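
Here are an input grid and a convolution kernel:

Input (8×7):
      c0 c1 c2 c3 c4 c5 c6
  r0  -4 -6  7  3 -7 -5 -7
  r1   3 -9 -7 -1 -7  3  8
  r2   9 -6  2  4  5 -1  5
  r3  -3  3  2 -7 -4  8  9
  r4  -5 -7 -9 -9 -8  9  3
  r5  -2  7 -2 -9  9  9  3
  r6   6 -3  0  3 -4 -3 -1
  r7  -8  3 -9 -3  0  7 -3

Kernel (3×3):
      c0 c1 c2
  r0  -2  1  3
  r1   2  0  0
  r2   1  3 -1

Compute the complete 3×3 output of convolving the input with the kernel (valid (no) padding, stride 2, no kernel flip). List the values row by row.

18 -37 -29
-41 -9 12
-31 -6 40

Output[0,0]: The receptive field on the input at this output position is [-4 -6 7 / 3 -9 -7 / 9 -6 2]. Elementwise product with the kernel and sum: -4·-2 + -6·1 + 7·3 + 3·2 + 9·1 + -6·3 + 2·-1.
Output[0,1]: The receptive field on the input at this output position is [7 3 -7 / -7 -1 -7 / 2 4 5]. Elementwise product with the kernel and sum: 7·-2 + 3·1 + -7·3 + -7·2 + 2·1 + 4·3 + 5·-1.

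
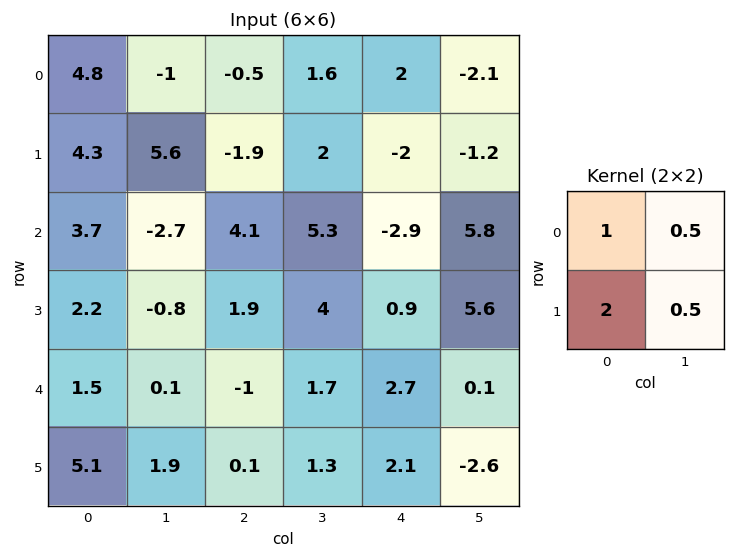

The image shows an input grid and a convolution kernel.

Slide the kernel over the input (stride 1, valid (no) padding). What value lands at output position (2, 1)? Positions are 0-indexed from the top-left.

-1.3

The receptive field on the input at this output position is [-2.7 4.1 / -0.8 1.9]. Elementwise product with the kernel and sum: -2.7·1 + 4.1·0.5 + -0.8·2 + 1.9·0.5.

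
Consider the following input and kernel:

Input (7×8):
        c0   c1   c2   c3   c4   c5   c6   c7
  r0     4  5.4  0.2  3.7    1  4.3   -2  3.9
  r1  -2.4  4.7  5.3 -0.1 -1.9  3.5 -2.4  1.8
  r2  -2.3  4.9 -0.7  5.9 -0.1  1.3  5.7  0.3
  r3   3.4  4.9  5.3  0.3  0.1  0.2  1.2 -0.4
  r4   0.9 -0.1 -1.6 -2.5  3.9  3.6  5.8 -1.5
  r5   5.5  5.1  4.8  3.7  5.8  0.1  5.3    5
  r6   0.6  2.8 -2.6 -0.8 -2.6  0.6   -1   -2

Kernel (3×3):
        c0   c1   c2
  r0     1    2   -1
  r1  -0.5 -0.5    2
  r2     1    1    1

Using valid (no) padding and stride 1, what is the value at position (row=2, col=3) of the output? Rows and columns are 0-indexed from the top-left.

The receptive field on the input at this output position is [5.9 -0.1 1.3 / 0.3 0.1 0.2 / -2.5 3.9 3.6]. Elementwise product with the kernel and sum: 5.9·1 + -0.1·2 + 1.3·-1 + 0.3·-0.5 + 0.1·-0.5 + 0.2·2 + -2.5·1 + 3.9·1 + 3.6·1.

9.6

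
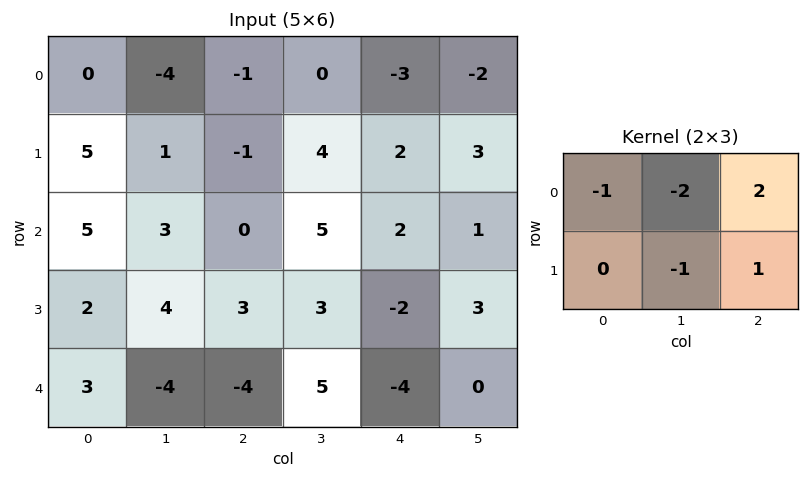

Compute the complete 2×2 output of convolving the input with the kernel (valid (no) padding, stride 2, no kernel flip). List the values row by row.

4 -7
-12 -11

Output[0,0]: The receptive field on the input at this output position is [0 -4 -1 / 5 1 -1]. Elementwise product with the kernel and sum: 0·-1 + -4·-2 + -1·2 + 1·-1 + -1·1.
Output[0,1]: The receptive field on the input at this output position is [-1 0 -3 / -1 4 2]. Elementwise product with the kernel and sum: -1·-1 + 0·-2 + -3·2 + 4·-1 + 2·1.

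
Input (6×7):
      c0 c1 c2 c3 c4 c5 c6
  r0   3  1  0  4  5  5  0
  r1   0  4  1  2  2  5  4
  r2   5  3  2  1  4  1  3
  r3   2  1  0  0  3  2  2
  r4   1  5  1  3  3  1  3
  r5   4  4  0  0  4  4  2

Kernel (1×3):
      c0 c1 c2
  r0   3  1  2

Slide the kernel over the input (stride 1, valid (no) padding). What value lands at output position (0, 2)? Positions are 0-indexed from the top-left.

14

The receptive field on the input at this output position is [0 4 5]. Elementwise product with the kernel and sum: 0·3 + 4·1 + 5·2.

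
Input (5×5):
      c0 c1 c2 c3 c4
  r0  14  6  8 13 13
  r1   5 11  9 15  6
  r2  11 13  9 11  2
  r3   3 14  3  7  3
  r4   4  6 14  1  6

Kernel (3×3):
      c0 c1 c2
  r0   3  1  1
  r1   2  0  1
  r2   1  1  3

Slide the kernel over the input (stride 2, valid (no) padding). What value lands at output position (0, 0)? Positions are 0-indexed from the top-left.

126

The receptive field on the input at this output position is [14 6 8 / 5 11 9 / 11 13 9]. Elementwise product with the kernel and sum: 14·3 + 6·1 + 8·1 + 5·2 + 9·1 + 11·1 + 13·1 + 9·3.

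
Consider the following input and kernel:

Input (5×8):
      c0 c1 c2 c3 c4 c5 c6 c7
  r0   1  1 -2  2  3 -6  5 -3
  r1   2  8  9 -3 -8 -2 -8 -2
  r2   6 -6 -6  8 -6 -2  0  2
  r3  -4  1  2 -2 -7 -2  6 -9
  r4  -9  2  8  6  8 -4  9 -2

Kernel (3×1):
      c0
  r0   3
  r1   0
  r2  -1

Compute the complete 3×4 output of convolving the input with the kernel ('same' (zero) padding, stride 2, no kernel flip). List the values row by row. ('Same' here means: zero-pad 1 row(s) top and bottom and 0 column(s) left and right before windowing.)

-2 -9 8 8
10 25 -17 -30
-12 6 -21 18

Output[0,0]: The receptive field on the zero-padded input at this output position is [0 / 1 / 2]. Elementwise product with the kernel and sum: 0·3 + 2·-1.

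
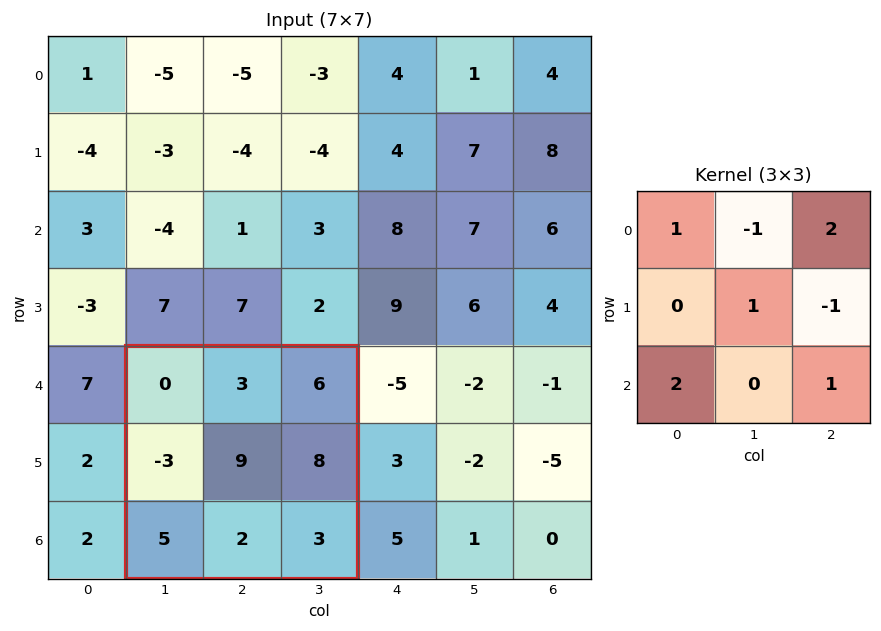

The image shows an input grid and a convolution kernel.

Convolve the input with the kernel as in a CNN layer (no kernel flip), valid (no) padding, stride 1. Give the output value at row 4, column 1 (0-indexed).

23

The receptive field on the input at this output position is [0 3 6 / -3 9 8 / 5 2 3]. Elementwise product with the kernel and sum: 0·1 + 3·-1 + 6·2 + 9·1 + 8·-1 + 5·2 + 3·1.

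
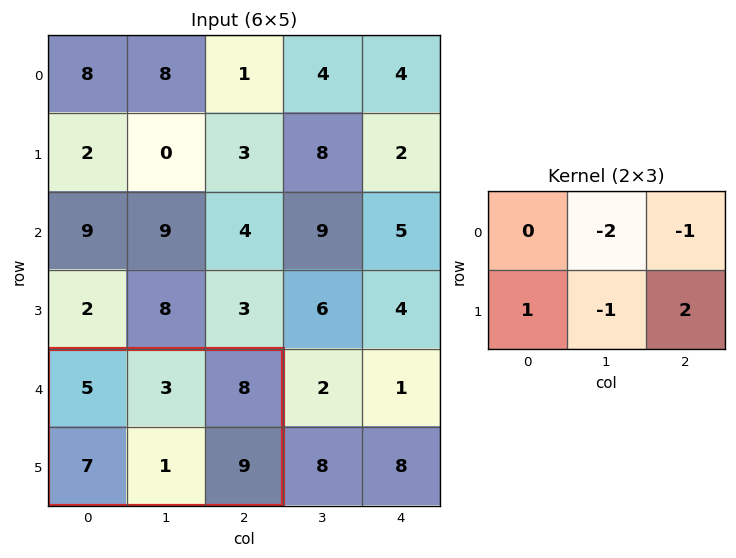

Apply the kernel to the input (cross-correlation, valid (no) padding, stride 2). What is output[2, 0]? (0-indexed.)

The receptive field on the input at this output position is [5 3 8 / 7 1 9]. Elementwise product with the kernel and sum: 3·-2 + 8·-1 + 7·1 + 1·-1 + 9·2.

10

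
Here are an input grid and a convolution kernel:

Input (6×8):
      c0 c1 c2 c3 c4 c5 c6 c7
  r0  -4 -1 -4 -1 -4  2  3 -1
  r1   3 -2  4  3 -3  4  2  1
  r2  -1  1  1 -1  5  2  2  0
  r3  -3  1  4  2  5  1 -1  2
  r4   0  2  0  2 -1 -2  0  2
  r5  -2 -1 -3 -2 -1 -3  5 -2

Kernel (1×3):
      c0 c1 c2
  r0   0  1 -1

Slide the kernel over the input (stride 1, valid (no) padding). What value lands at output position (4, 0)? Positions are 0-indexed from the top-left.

2

The receptive field on the input at this output position is [0 2 0]. Elementwise product with the kernel and sum: 2·1 + 0·-1.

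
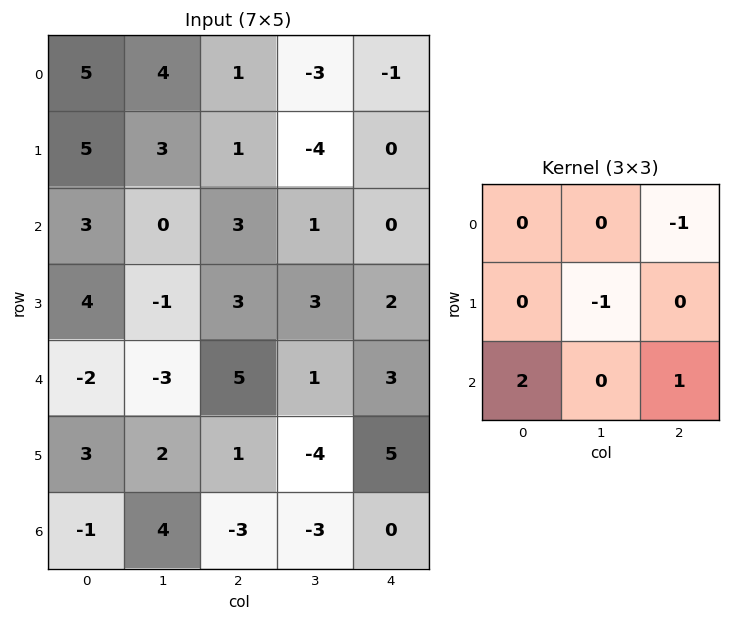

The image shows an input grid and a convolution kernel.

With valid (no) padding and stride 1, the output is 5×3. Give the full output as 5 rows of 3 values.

Output[0,0]: The receptive field on the input at this output position is [5 4 1 / 5 3 1 / 3 0 3]. Elementwise product with the kernel and sum: 1·-1 + 3·-1 + 3·2 + 3·1.

5 3 11
10 2 7
-1 -9 10
7 -8 4
-12 3 -5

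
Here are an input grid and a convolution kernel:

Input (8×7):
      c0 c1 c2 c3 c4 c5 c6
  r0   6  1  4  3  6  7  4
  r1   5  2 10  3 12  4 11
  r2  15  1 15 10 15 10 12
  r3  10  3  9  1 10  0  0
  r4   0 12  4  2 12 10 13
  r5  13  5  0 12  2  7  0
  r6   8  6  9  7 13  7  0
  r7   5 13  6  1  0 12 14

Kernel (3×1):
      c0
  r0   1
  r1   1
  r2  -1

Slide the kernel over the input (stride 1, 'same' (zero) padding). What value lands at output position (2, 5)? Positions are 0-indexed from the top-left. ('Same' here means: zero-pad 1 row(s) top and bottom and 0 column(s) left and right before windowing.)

The receptive field on the zero-padded input at this output position is [4 / 10 / 0]. Elementwise product with the kernel and sum: 4·1 + 10·1 + 0·-1.

14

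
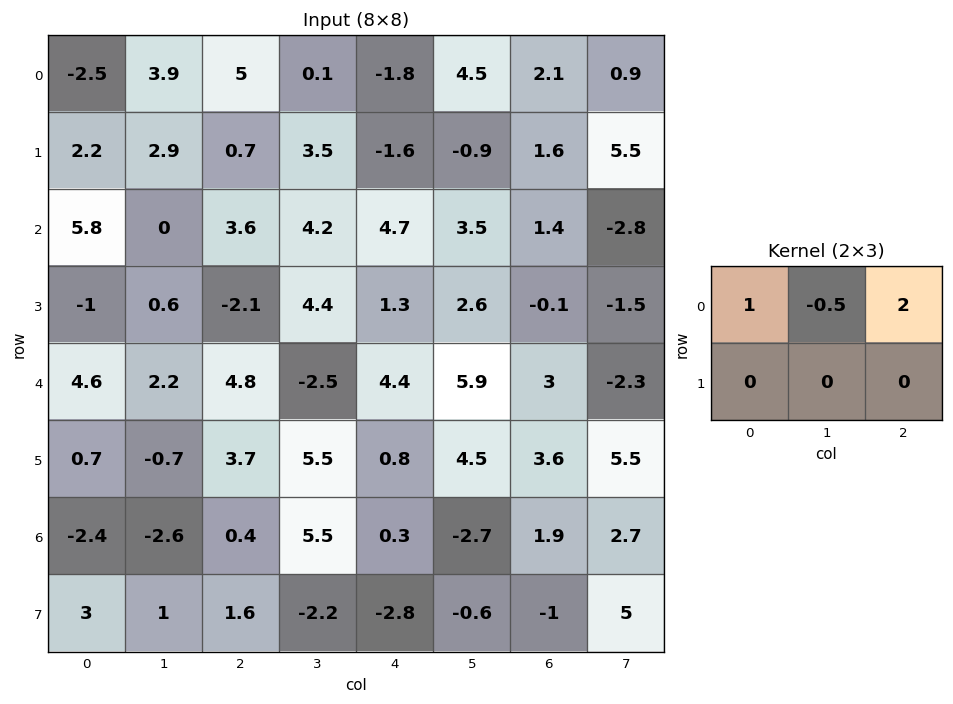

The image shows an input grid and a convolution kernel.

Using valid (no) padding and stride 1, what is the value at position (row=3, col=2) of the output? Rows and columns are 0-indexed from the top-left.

The receptive field on the input at this output position is [-2.1 4.4 1.3 / 4.8 -2.5 4.4]. Elementwise product with the kernel and sum: -2.1·1 + 4.4·-0.5 + 1.3·2.

-1.7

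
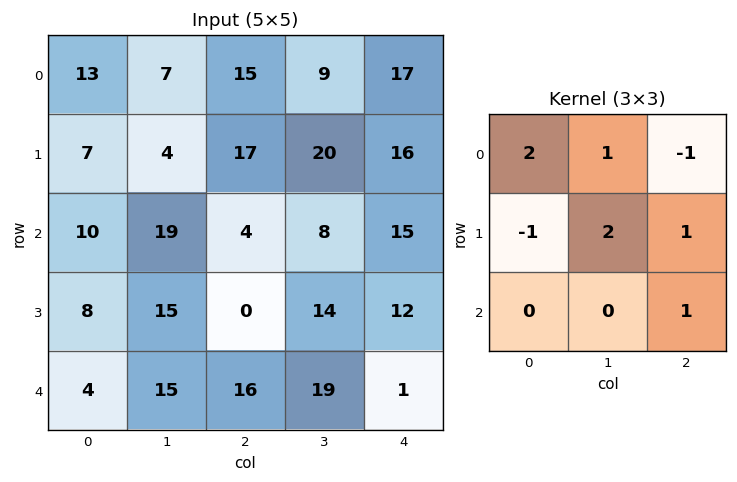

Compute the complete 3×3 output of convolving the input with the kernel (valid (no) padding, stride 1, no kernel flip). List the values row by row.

Output[0,0]: The receptive field on the input at this output position is [13 7 15 / 7 4 17 / 10 19 4]. Elementwise product with the kernel and sum: 13·2 + 7·1 + 15·-1 + 7·-1 + 4·2 + 17·1 + 4·1.
Output[0,1]: The receptive field on the input at this output position is [7 15 9 / 4 17 20 / 19 4 8]. Elementwise product with the kernel and sum: 7·2 + 15·1 + 9·-1 + 4·-1 + 17·2 + 20·1 + 8·1.

40 78 76
33 16 77
73 52 42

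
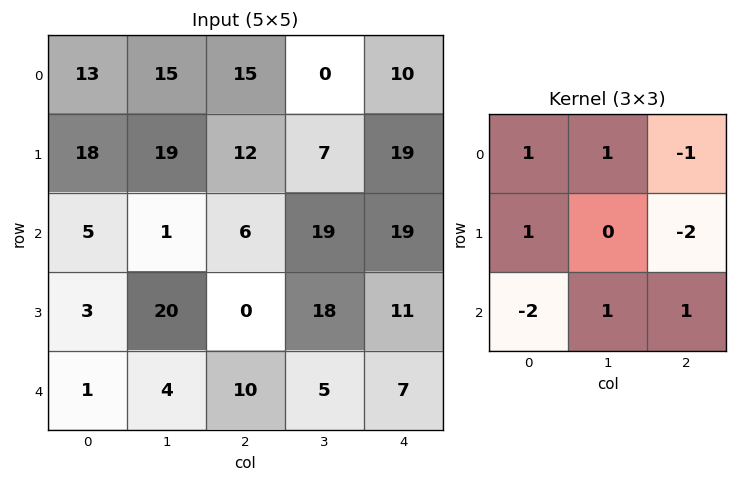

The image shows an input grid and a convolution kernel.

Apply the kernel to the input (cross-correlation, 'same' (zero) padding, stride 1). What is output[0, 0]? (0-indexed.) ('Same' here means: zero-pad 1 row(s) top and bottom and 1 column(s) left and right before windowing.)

The receptive field on the zero-padded input at this output position is [0 0 0 / 0 13 15 / 0 18 19]. Elementwise product with the kernel and sum: 0·1 + 0·1 + 0·-1 + 0·1 + 15·-2 + 0·-2 + 18·1 + 19·1.

7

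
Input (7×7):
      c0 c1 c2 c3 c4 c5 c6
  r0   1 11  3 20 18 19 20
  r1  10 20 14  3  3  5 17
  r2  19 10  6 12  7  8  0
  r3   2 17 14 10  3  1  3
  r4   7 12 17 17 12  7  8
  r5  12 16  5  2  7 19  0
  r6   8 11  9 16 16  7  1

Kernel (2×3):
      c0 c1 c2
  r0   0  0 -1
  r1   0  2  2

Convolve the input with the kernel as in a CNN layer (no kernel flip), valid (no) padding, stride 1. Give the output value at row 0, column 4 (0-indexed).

24

The receptive field on the input at this output position is [18 19 20 / 3 5 17]. Elementwise product with the kernel and sum: 20·-1 + 5·2 + 17·2.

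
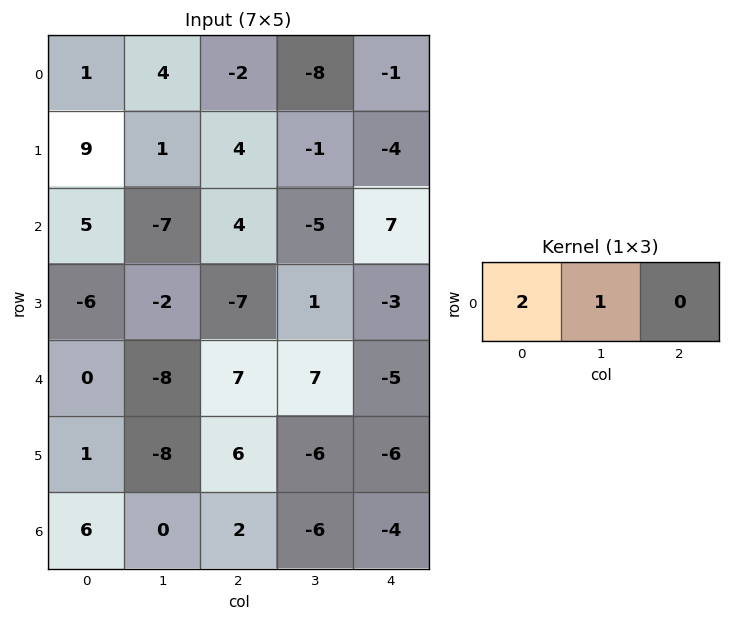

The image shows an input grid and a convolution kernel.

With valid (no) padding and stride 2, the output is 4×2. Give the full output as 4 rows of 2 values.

6 -12
3 3
-8 21
12 -2

Output[0,0]: The receptive field on the input at this output position is [1 4 -2]. Elementwise product with the kernel and sum: 1·2 + 4·1.
Output[0,1]: The receptive field on the input at this output position is [-2 -8 -1]. Elementwise product with the kernel and sum: -2·2 + -8·1.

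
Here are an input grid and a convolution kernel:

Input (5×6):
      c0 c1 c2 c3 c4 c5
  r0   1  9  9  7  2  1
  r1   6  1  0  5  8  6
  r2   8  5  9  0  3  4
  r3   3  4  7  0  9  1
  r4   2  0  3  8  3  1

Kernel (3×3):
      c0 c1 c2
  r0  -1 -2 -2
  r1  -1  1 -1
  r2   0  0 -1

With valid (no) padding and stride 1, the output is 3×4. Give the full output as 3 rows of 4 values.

Output[0,0]: The receptive field on the input at this output position is [1 9 9 / 6 1 0 / 8 5 9]. Elementwise product with the kernel and sum: 1·-1 + 9·-2 + 9·-2 + 6·-1 + 1·1 + 0·-1 + 9·-1.
Output[0,1]: The receptive field on the input at this output position is [9 9 7 / 1 0 5 / 5 9 0]. Elementwise product with the kernel and sum: 9·-1 + 9·-2 + 7·-2 + 1·-1 + 0·1 + 5·-1 + 0·-1.

-51 -47 -33 -20
-27 -7 -47 -35
-45 -28 -34 -7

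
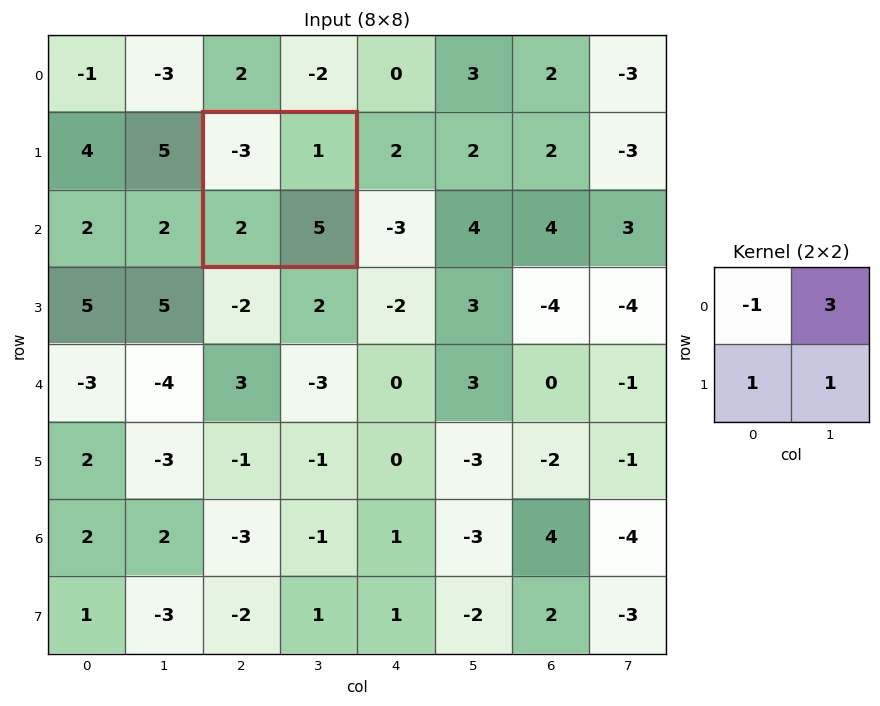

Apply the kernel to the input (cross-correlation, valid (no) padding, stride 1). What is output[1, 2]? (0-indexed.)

13

The receptive field on the input at this output position is [-3 1 / 2 5]. Elementwise product with the kernel and sum: -3·-1 + 1·3 + 2·1 + 5·1.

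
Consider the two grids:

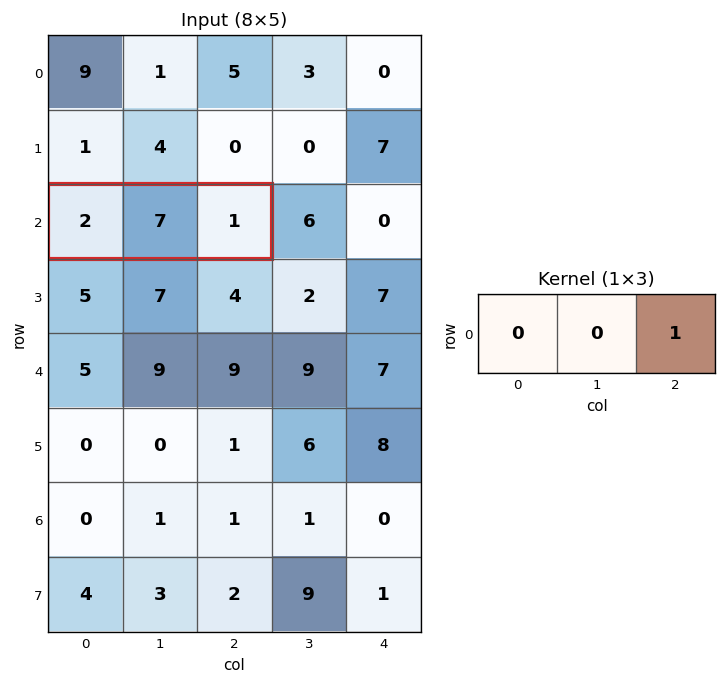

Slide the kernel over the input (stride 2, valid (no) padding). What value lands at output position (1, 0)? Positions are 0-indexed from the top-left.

The receptive field on the input at this output position is [2 7 1]. Elementwise product with the kernel and sum: 1·1.

1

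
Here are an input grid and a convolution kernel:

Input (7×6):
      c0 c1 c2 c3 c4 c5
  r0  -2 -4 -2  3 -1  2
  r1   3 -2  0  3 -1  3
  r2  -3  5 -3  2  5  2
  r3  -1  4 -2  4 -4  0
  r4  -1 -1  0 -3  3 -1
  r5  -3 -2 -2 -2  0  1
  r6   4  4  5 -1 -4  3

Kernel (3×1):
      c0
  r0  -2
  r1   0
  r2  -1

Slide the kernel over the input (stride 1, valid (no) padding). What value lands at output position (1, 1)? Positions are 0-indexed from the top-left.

0

The receptive field on the input at this output position is [-2 / 5 / 4]. Elementwise product with the kernel and sum: -2·-2 + 4·-1.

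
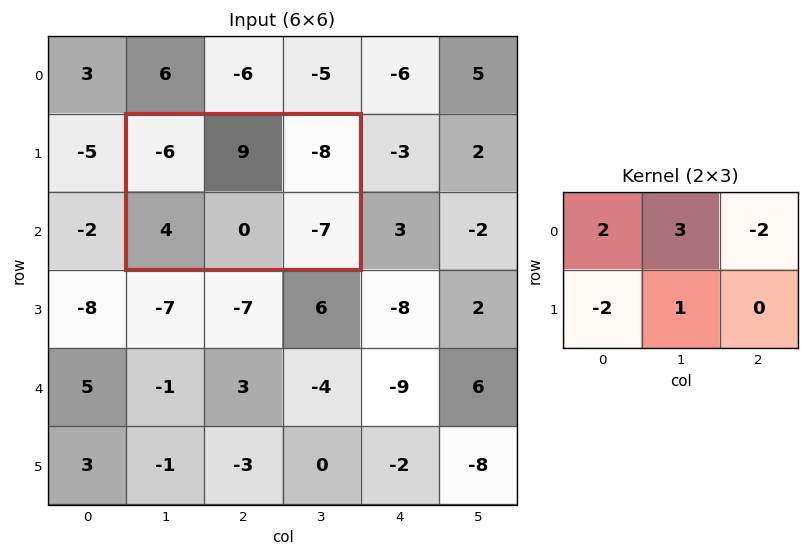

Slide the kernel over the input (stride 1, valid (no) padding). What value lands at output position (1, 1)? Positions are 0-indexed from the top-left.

23

The receptive field on the input at this output position is [-6 9 -8 / 4 0 -7]. Elementwise product with the kernel and sum: -6·2 + 9·3 + -8·-2 + 4·-2 + 0·1.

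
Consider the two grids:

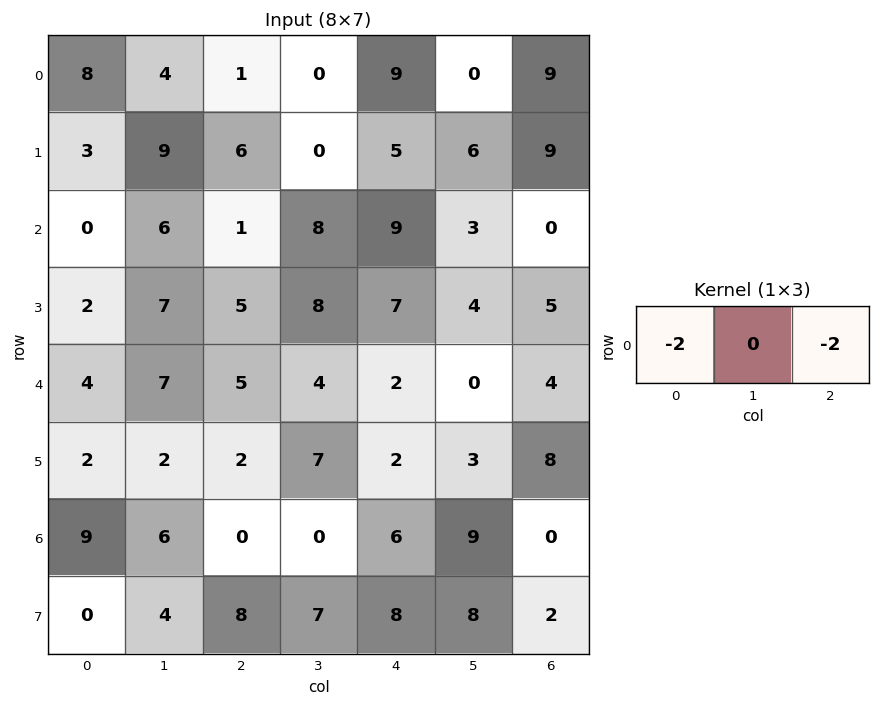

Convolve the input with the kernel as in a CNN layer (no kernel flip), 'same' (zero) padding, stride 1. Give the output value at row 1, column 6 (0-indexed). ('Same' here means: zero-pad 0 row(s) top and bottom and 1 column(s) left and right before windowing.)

The receptive field on the zero-padded input at this output position is [6 9 0]. Elementwise product with the kernel and sum: 6·-2 + 0·-2.

-12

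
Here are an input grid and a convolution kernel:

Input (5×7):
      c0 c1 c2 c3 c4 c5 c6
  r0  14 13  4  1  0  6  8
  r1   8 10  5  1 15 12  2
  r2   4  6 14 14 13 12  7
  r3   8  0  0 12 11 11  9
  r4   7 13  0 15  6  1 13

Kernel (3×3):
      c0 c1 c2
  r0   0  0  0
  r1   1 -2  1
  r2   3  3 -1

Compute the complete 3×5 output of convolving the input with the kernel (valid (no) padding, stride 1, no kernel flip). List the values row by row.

9 47 89 52 61
30 -20 24 58 53
68 36 26 63 6

Output[0,0]: The receptive field on the input at this output position is [14 13 4 / 8 10 5 / 4 6 14]. Elementwise product with the kernel and sum: 8·1 + 10·-2 + 5·1 + 4·3 + 6·3 + 14·-1.
Output[0,1]: The receptive field on the input at this output position is [13 4 1 / 10 5 1 / 6 14 14]. Elementwise product with the kernel and sum: 10·1 + 5·-2 + 1·1 + 6·3 + 14·3 + 14·-1.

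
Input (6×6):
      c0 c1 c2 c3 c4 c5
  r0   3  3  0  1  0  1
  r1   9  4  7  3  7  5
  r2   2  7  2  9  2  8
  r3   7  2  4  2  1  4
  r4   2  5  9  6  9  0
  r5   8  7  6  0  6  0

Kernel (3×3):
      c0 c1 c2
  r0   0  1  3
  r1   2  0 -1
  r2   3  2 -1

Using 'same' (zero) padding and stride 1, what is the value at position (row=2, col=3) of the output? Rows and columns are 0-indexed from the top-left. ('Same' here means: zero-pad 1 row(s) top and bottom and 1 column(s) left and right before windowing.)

The receptive field on the zero-padded input at this output position is [7 3 7 / 2 9 2 / 4 2 1]. Elementwise product with the kernel and sum: 3·1 + 7·3 + 2·2 + 2·-1 + 4·3 + 2·2 + 1·-1.

41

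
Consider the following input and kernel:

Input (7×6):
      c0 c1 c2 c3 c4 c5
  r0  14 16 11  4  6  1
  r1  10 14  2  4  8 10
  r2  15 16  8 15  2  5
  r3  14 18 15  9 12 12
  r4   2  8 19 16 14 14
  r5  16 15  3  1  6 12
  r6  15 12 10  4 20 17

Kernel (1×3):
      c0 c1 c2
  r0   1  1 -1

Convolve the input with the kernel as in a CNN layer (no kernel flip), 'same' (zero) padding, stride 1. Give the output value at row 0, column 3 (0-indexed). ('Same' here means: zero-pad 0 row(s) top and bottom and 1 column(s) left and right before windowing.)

9

The receptive field on the zero-padded input at this output position is [11 4 6]. Elementwise product with the kernel and sum: 11·1 + 4·1 + 6·-1.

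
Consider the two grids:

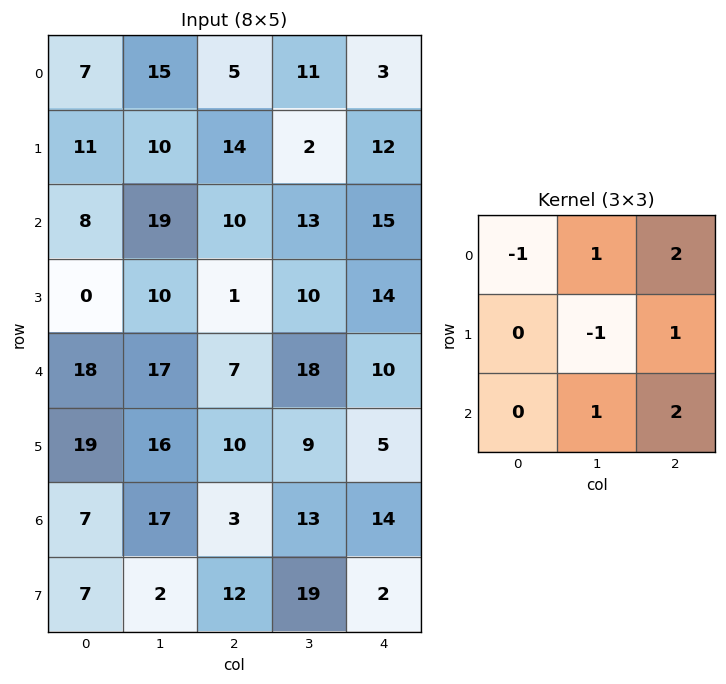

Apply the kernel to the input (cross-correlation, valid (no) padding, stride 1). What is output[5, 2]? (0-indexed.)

The receptive field on the input at this output position is [10 9 5 / 3 13 14 / 12 19 2]. Elementwise product with the kernel and sum: 10·-1 + 9·1 + 5·2 + 13·-1 + 14·1 + 19·1 + 2·2.

33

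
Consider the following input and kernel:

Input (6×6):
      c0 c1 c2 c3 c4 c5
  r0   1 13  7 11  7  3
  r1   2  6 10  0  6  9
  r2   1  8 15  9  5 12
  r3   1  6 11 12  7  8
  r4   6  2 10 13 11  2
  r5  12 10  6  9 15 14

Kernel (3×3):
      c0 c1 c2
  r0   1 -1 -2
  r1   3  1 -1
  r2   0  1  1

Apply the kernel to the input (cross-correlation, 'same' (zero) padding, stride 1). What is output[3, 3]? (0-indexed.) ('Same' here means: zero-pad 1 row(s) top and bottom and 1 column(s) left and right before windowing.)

58

The receptive field on the zero-padded input at this output position is [15 9 5 / 11 12 7 / 10 13 11]. Elementwise product with the kernel and sum: 15·1 + 9·-1 + 5·-2 + 11·3 + 12·1 + 7·-1 + 13·1 + 11·1.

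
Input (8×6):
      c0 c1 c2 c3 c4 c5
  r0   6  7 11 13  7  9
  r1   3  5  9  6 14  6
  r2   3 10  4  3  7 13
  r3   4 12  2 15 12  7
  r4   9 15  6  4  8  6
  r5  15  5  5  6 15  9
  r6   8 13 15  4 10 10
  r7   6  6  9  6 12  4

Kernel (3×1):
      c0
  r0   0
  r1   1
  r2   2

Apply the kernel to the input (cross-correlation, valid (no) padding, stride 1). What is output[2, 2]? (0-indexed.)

The receptive field on the input at this output position is [4 / 2 / 6]. Elementwise product with the kernel and sum: 2·1 + 6·2.

14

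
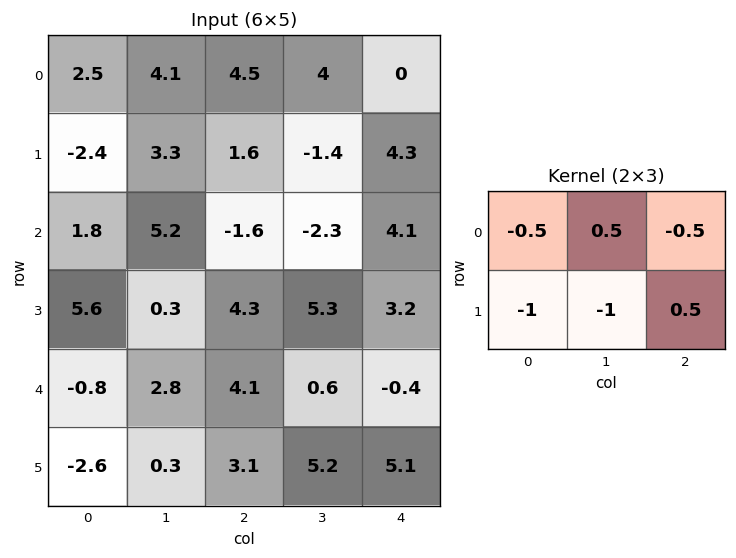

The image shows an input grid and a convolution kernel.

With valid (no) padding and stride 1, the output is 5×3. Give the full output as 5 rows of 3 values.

-1.55 -7.4 1.7
-5.75 -4.9 2.3
-1.25 -4.2 -10.4
-4.75 -7.25 -6
3.6 -0.45 -7.3

Output[0,0]: The receptive field on the input at this output position is [2.5 4.1 4.5 / -2.4 3.3 1.6]. Elementwise product with the kernel and sum: 2.5·-0.5 + 4.1·0.5 + 4.5·-0.5 + -2.4·-1 + 3.3·-1 + 1.6·0.5.
Output[0,1]: The receptive field on the input at this output position is [4.1 4.5 4 / 3.3 1.6 -1.4]. Elementwise product with the kernel and sum: 4.1·-0.5 + 4.5·0.5 + 4·-0.5 + 3.3·-1 + 1.6·-1 + -1.4·0.5.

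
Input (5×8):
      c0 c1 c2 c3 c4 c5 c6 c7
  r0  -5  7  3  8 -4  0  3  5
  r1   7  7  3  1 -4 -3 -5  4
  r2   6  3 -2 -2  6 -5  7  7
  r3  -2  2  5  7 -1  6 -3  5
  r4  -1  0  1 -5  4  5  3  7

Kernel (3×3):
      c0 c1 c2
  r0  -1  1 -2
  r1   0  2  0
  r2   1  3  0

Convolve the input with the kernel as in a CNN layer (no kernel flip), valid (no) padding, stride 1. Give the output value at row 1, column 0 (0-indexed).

The receptive field on the input at this output position is [7 7 3 / 6 3 -2 / -2 2 5]. Elementwise product with the kernel and sum: 7·-1 + 7·1 + 3·-2 + 3·2 + -2·1 + 2·3.

4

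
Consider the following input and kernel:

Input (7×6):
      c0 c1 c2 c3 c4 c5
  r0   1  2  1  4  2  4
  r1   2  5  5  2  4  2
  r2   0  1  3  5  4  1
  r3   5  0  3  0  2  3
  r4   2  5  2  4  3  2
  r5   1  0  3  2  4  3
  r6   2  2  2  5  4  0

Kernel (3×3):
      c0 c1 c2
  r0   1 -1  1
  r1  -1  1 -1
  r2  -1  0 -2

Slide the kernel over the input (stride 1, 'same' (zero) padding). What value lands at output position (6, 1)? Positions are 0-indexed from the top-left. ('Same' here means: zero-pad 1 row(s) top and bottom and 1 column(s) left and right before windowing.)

The receptive field on the zero-padded input at this output position is [1 0 3 / 2 2 2 / 0 0 0]. Elementwise product with the kernel and sum: 1·1 + 0·-1 + 3·1 + 2·-1 + 2·1 + 2·-1 + 0·-1 + 0·-2.

2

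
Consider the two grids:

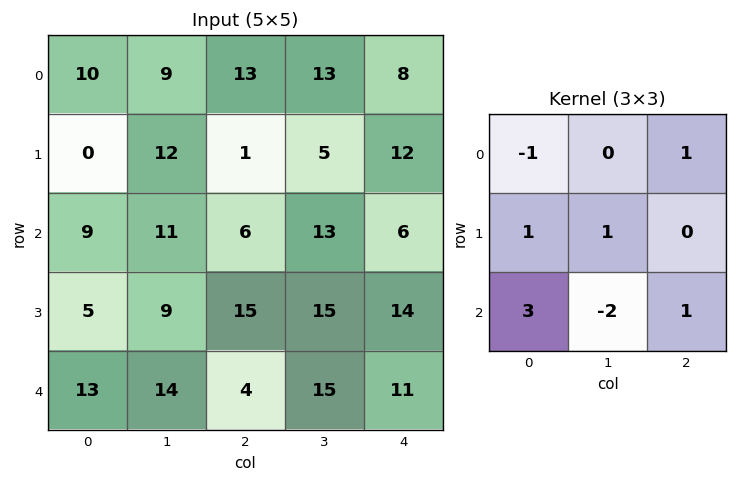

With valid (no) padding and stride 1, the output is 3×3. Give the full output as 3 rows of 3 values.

Output[0,0]: The receptive field on the input at this output position is [10 9 13 / 0 12 1 / 9 11 6]. Elementwise product with the kernel and sum: 10·-1 + 13·1 + 0·1 + 12·1 + 9·3 + 11·-2 + 6·1.

26 51 -1
33 22 59
26 75 23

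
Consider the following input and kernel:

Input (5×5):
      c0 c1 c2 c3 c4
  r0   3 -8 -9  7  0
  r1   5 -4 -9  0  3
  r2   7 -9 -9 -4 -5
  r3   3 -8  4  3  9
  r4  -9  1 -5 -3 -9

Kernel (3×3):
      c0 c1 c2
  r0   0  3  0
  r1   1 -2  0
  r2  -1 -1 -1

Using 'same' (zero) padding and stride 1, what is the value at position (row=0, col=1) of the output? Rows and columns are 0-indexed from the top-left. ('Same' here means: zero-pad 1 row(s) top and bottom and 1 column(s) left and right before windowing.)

The receptive field on the zero-padded input at this output position is [0 0 0 / 3 -8 -9 / 5 -4 -9]. Elementwise product with the kernel and sum: 0·3 + 3·1 + -8·-2 + 5·-1 + -4·-1 + -9·-1.

27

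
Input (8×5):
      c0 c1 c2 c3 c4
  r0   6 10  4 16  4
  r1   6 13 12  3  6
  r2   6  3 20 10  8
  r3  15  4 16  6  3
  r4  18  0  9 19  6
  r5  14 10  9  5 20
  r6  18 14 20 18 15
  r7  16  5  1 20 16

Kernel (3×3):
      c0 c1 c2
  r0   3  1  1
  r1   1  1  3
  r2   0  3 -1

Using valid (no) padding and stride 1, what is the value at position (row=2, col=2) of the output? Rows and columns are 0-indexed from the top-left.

The receptive field on the input at this output position is [20 10 8 / 16 6 3 / 9 19 6]. Elementwise product with the kernel and sum: 20·3 + 10·1 + 8·1 + 16·1 + 6·1 + 3·3 + 19·3 + 6·-1.

160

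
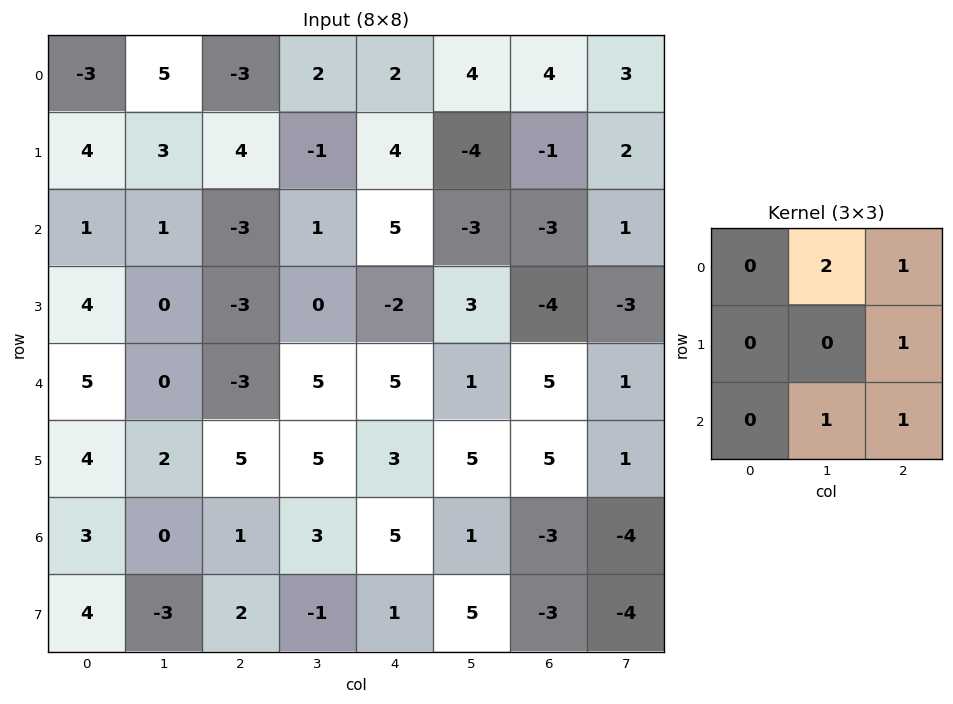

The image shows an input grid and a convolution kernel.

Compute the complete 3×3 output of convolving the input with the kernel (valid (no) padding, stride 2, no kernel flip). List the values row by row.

Output[0,0]: The receptive field on the input at this output position is [-3 5 -3 / 4 3 4 / 1 1 -3]. Elementwise product with the kernel and sum: 5·2 + -3·1 + 4·1 + 1·1 + -3·1.
Output[0,1]: The receptive field on the input at this output position is [-3 2 2 / 4 -1 4 / -3 1 5]. Elementwise product with the kernel and sum: 2·2 + 2·1 + 4·1 + 1·1 + 5·1.

9 16 5
-7 15 -7
3 26 10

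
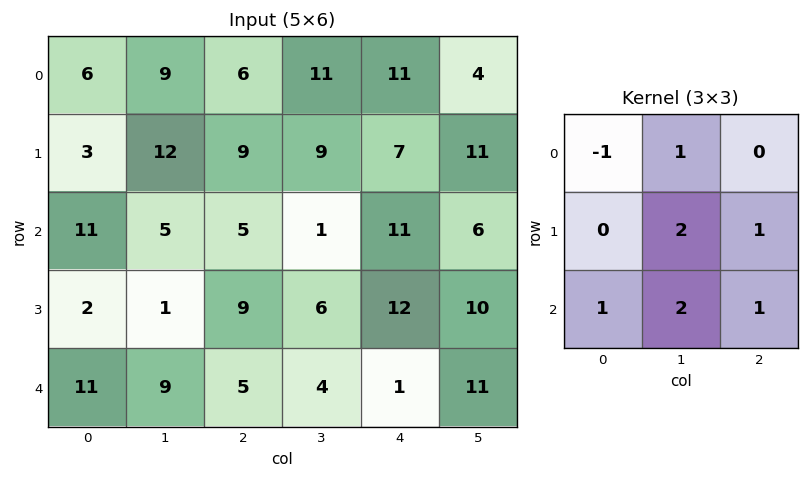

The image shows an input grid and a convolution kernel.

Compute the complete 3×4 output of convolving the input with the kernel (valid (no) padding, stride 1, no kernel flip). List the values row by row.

Output[0,0]: The receptive field on the input at this output position is [6 9 6 / 3 12 9 / 11 5 5]. Elementwise product with the kernel and sum: 6·-1 + 9·1 + 12·2 + 9·1 + 11·1 + 5·2 + 5·1.

62 40 48 54
37 33 46 66
39 47 34 61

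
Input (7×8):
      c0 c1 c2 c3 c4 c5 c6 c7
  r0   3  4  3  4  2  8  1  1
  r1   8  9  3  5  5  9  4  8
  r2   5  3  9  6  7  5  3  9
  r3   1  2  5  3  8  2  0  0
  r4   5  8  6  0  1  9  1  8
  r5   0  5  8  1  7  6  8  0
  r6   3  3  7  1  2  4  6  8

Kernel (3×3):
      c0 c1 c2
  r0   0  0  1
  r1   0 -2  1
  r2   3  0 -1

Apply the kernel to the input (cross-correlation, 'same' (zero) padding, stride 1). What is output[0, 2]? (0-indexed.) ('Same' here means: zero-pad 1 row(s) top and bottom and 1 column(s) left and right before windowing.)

20

The receptive field on the zero-padded input at this output position is [0 0 0 / 4 3 4 / 9 3 5]. Elementwise product with the kernel and sum: 0·1 + 3·-2 + 4·1 + 9·3 + 5·-1.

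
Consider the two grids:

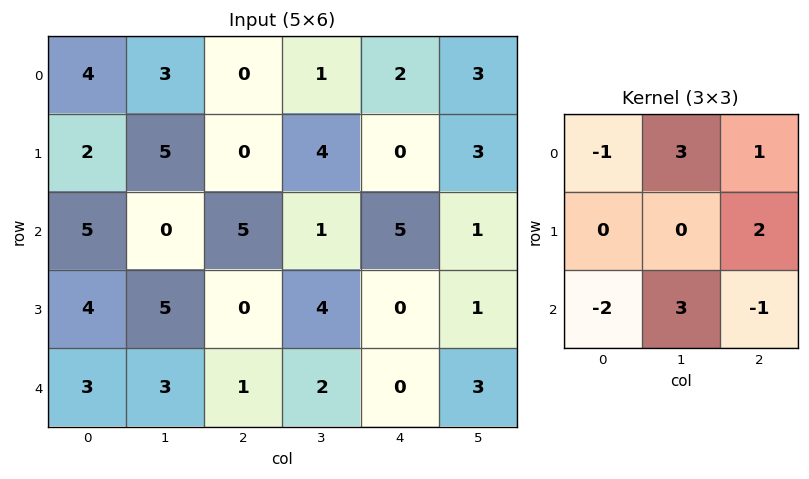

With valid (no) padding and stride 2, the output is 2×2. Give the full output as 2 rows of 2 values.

-10 -7
2 7

Output[0,0]: The receptive field on the input at this output position is [4 3 0 / 2 5 0 / 5 0 5]. Elementwise product with the kernel and sum: 4·-1 + 3·3 + 0·1 + 0·2 + 5·-2 + 0·3 + 5·-1.
Output[0,1]: The receptive field on the input at this output position is [0 1 2 / 0 4 0 / 5 1 5]. Elementwise product with the kernel and sum: 0·-1 + 1·3 + 2·1 + 0·2 + 5·-2 + 1·3 + 5·-1.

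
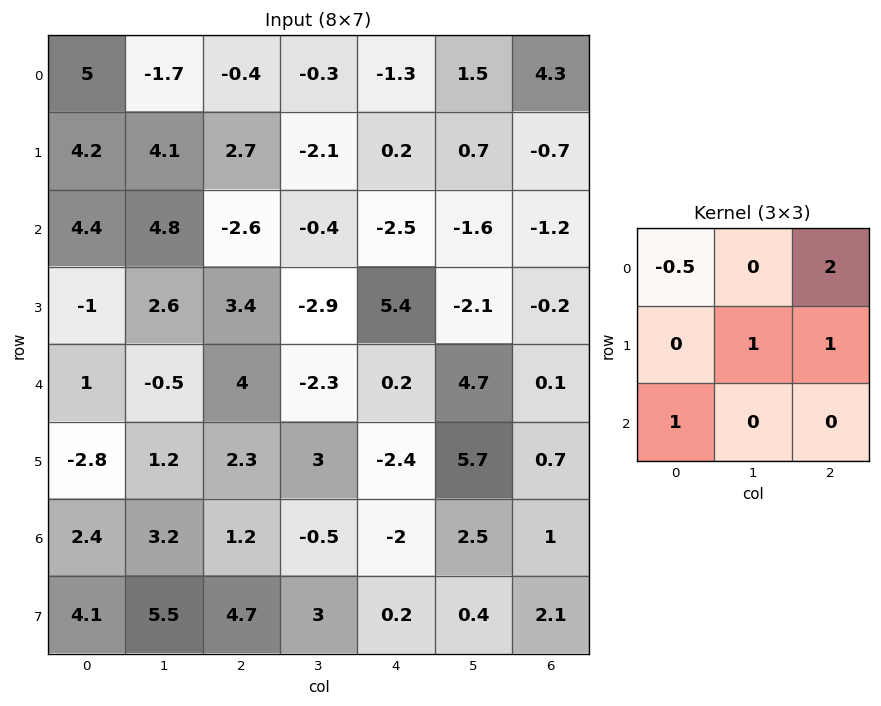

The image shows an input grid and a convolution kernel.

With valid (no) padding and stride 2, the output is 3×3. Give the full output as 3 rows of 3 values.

Output[0,0]: The receptive field on the input at this output position is [5 -1.7 -0.4 / 4.2 4.1 2.7 / 4.4 4.8 -2.6]. Elementwise product with the kernel and sum: 5·-0.5 + -0.4·2 + 4.1·1 + 2.7·1 + 4.4·1.
Output[0,1]: The receptive field on the input at this output position is [-0.4 -0.3 -1.3 / 2.7 -2.1 0.2 / -2.6 -0.4 -2.5]. Elementwise product with the kernel and sum: -0.4·-0.5 + -1.3·2 + -2.1·1 + 0.2·1 + -2.6·1.

7.9 -6.9 6.75
-0.4 2.8 -3.25
13.4 0.2 4.5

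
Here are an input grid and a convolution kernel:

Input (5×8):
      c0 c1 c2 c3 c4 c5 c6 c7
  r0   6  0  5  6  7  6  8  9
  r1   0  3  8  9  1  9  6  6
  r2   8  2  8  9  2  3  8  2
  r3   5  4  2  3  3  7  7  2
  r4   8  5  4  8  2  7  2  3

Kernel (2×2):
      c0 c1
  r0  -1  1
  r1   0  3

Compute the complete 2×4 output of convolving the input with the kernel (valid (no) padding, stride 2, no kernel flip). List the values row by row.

3 28 26 19
6 10 22 0

Output[0,0]: The receptive field on the input at this output position is [6 0 / 0 3]. Elementwise product with the kernel and sum: 6·-1 + 0·1 + 3·3.
Output[0,1]: The receptive field on the input at this output position is [5 6 / 8 9]. Elementwise product with the kernel and sum: 5·-1 + 6·1 + 9·3.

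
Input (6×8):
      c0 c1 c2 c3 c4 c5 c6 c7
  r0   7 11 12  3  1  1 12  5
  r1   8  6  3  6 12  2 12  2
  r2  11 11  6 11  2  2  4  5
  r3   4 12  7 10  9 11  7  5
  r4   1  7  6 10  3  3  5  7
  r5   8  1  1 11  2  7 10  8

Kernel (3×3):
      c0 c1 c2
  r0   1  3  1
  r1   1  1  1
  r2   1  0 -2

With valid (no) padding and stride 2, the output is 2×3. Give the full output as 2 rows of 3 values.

68 45 36
62 67 32

Output[0,0]: The receptive field on the input at this output position is [7 11 12 / 8 6 3 / 11 11 6]. Elementwise product with the kernel and sum: 7·1 + 11·3 + 12·1 + 8·1 + 6·1 + 3·1 + 11·1 + 6·-2.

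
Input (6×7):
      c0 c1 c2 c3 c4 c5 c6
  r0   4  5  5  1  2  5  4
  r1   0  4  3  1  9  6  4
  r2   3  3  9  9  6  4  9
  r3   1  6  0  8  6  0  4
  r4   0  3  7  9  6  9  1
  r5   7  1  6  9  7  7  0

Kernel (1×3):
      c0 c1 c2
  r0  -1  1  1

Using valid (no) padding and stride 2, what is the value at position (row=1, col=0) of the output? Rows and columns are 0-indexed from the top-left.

The receptive field on the input at this output position is [3 3 9]. Elementwise product with the kernel and sum: 3·-1 + 3·1 + 9·1.

9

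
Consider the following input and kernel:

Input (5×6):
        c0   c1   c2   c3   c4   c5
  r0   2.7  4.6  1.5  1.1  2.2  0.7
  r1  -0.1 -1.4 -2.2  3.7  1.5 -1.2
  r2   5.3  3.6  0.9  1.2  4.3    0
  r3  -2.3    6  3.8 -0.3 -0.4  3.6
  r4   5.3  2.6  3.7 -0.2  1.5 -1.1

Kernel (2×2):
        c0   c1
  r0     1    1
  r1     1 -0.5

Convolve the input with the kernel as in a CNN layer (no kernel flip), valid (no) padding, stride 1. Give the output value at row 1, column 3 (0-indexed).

The receptive field on the input at this output position is [3.7 1.5 / 1.2 4.3]. Elementwise product with the kernel and sum: 3.7·1 + 1.5·1 + 1.2·1 + 4.3·-0.5.

4.25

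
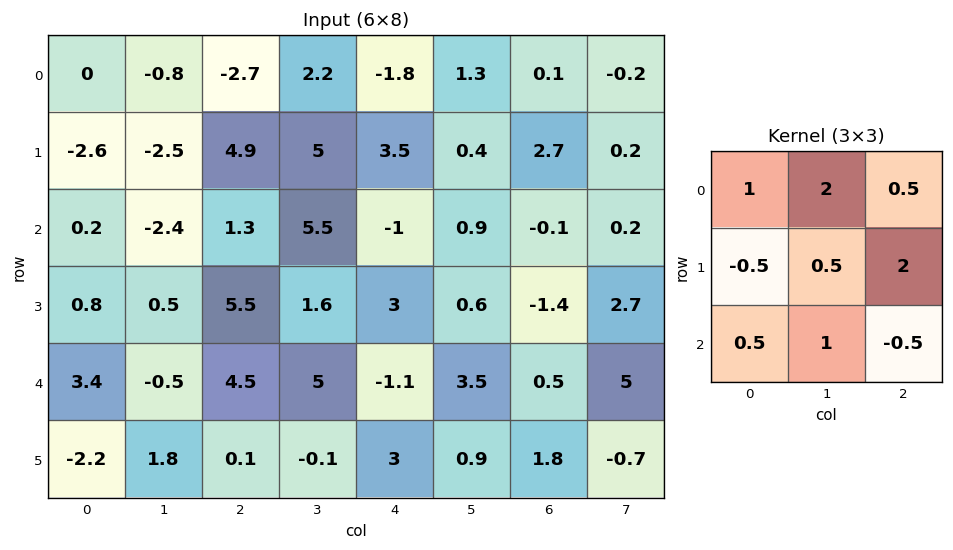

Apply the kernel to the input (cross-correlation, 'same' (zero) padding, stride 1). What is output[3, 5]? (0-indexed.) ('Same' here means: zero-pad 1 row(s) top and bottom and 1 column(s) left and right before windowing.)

The receptive field on the zero-padded input at this output position is [-1 0.9 -0.1 / 3 0.6 -1.4 / -1.1 3.5 0.5]. Elementwise product with the kernel and sum: -1·1 + 0.9·2 + -0.1·0.5 + 3·-0.5 + 0.6·0.5 + -1.4·2 + -1.1·0.5 + 3.5·1 + 0.5·-0.5.

-0.55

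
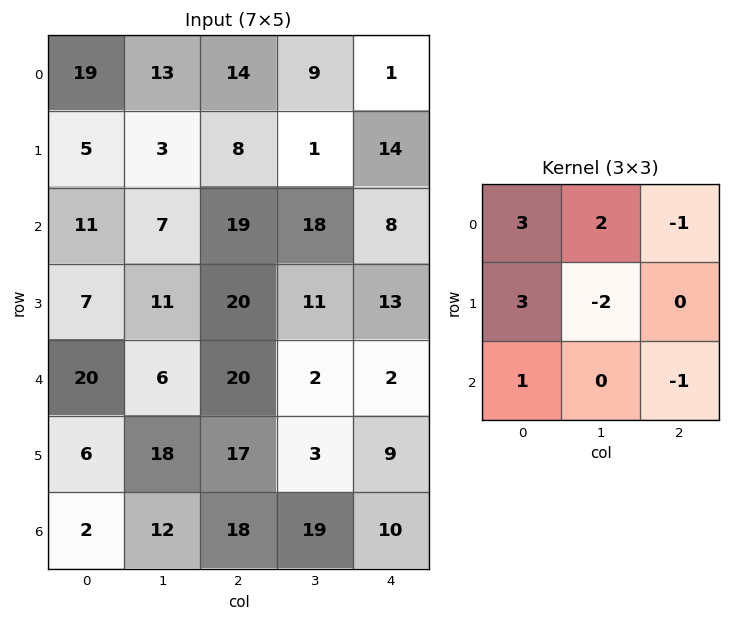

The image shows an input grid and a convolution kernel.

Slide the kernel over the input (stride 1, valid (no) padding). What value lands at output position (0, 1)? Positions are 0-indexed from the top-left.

The receptive field on the input at this output position is [13 14 9 / 3 8 1 / 7 19 18]. Elementwise product with the kernel and sum: 13·3 + 14·2 + 9·-1 + 3·3 + 8·-2 + 7·1 + 18·-1.

40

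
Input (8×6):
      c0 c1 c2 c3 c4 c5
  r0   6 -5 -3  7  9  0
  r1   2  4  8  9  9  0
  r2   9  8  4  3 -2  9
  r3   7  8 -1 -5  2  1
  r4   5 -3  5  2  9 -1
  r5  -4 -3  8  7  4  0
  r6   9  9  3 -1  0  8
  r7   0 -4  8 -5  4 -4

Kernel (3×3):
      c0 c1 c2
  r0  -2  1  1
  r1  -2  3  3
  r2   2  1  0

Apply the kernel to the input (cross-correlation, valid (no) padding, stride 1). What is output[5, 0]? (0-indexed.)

The receptive field on the input at this output position is [-4 -3 8 / 9 9 3 / 0 -4 8]. Elementwise product with the kernel and sum: -4·-2 + -3·1 + 8·1 + 9·-2 + 9·3 + 3·3 + 0·2 + -4·1.

27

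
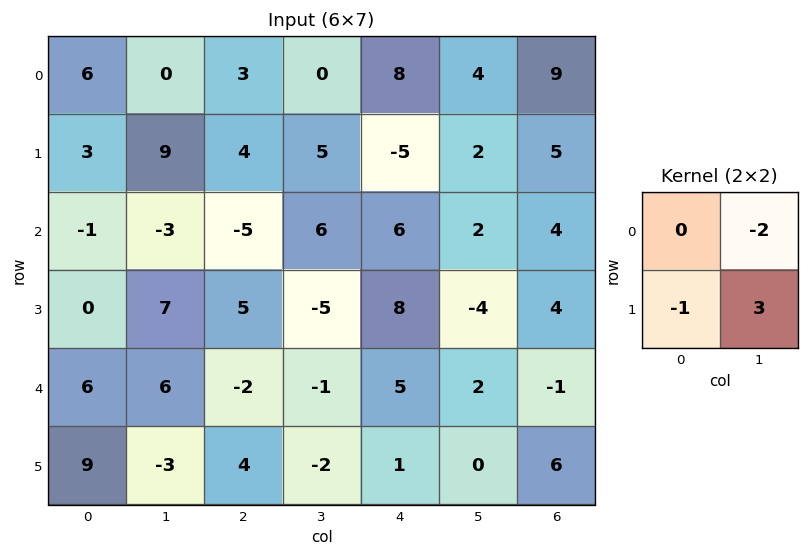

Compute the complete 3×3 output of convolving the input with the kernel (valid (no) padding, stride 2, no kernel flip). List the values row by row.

Output[0,0]: The receptive field on the input at this output position is [6 0 / 3 9]. Elementwise product with the kernel and sum: 0·-2 + 3·-1 + 9·3.

24 11 3
27 -32 -24
-30 -8 -5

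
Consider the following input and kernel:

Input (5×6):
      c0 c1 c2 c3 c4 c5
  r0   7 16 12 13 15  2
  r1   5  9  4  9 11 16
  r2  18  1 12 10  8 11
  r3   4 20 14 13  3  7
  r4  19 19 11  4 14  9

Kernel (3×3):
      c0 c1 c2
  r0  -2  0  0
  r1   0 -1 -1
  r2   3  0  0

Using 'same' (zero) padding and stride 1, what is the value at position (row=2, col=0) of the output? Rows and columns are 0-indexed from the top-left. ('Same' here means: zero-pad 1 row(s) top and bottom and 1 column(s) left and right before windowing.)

-19

The receptive field on the zero-padded input at this output position is [0 5 9 / 0 18 1 / 0 4 20]. Elementwise product with the kernel and sum: 0·-2 + 18·-1 + 1·-1 + 0·3.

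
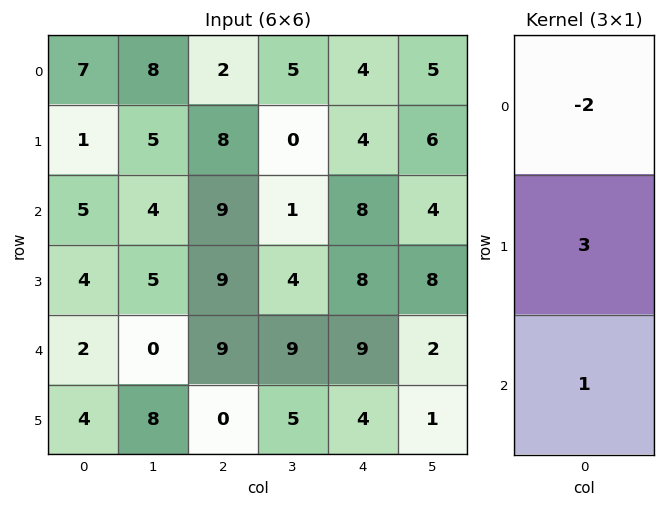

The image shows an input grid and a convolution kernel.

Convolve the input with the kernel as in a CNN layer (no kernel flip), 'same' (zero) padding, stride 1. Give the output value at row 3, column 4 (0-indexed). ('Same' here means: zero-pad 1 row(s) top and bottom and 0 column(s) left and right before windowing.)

17

The receptive field on the zero-padded input at this output position is [8 / 8 / 9]. Elementwise product with the kernel and sum: 8·-2 + 8·3 + 9·1.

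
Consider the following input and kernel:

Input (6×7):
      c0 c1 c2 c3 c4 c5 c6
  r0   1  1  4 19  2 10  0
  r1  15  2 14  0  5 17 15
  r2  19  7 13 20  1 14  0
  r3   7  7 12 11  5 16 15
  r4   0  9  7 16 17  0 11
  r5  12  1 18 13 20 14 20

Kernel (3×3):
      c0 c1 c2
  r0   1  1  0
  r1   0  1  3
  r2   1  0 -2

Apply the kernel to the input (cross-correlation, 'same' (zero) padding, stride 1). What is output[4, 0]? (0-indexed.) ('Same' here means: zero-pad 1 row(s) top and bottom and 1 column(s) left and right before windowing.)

32

The receptive field on the zero-padded input at this output position is [0 7 7 / 0 0 9 / 0 12 1]. Elementwise product with the kernel and sum: 0·1 + 7·1 + 0·1 + 9·3 + 0·1 + 1·-2.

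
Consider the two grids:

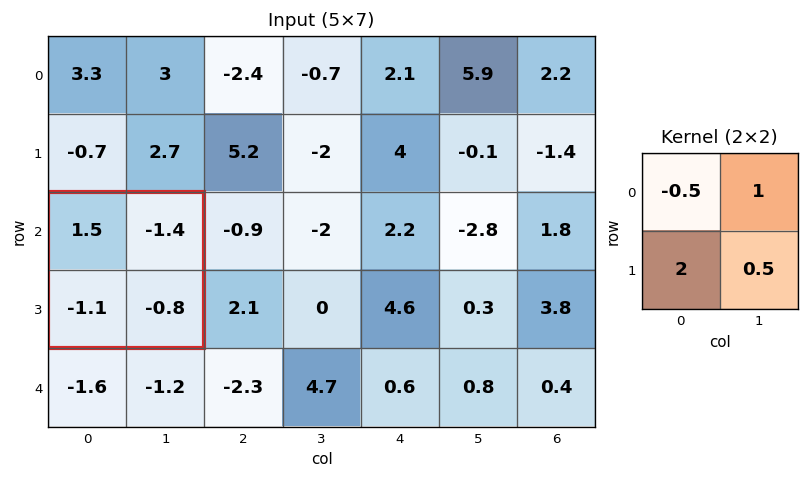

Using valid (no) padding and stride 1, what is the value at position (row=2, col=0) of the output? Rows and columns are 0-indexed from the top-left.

The receptive field on the input at this output position is [1.5 -1.4 / -1.1 -0.8]. Elementwise product with the kernel and sum: 1.5·-0.5 + -1.4·1 + -1.1·2 + -0.8·0.5.

-4.75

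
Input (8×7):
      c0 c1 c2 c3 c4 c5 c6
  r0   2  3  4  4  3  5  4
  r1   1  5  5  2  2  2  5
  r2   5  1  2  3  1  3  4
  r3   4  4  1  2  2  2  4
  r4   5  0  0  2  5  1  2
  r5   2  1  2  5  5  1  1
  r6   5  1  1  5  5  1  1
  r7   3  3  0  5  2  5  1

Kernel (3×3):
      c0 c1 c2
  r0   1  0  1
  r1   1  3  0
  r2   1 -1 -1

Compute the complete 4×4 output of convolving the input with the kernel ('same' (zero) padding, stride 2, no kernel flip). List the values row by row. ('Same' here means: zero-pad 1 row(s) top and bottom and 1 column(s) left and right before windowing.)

Output[0,0]: The receptive field on the zero-padded input at this output position is [0 0 0 / 0 2 3 / 0 1 5]. Elementwise product with the kernel and sum: 0·1 + 0·1 + 0·1 + 2·3 + 0·1 + 1·-1 + 5·-1.
Output[0,1]: The receptive field on the zero-padded input at this output position is [0 0 0 / 3 4 4 / 5 5 2]. Elementwise product with the kernel and sum: 0·1 + 0·1 + 3·1 + 4·3 + 5·1 + 5·-1 + 2·-1.

0 13 11 14
12 15 8 15
16 0 20 9
10 8 24 9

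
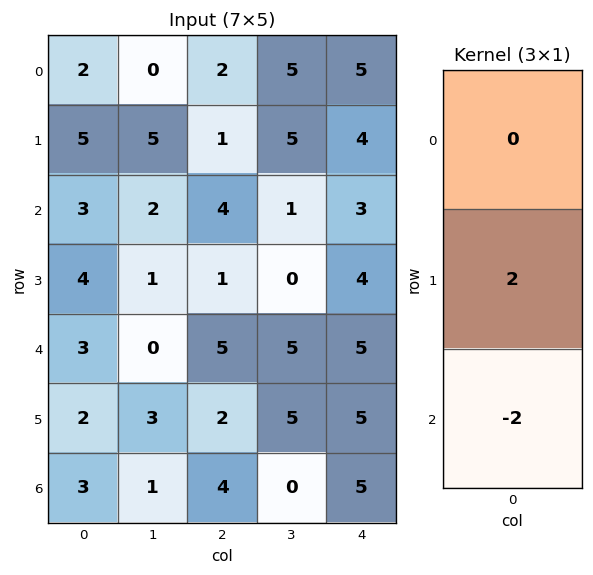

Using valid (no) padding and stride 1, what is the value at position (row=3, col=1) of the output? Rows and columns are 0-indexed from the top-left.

-6

The receptive field on the input at this output position is [1 / 0 / 3]. Elementwise product with the kernel and sum: 0·2 + 3·-2.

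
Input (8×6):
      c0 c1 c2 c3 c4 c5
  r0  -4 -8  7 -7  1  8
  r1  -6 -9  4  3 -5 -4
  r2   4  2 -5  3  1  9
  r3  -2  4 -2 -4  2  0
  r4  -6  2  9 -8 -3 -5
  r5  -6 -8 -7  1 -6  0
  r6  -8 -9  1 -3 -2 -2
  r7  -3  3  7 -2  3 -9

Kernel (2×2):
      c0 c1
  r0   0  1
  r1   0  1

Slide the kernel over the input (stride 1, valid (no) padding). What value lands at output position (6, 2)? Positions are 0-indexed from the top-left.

-5

The receptive field on the input at this output position is [1 -3 / 7 -2]. Elementwise product with the kernel and sum: -3·1 + -2·1.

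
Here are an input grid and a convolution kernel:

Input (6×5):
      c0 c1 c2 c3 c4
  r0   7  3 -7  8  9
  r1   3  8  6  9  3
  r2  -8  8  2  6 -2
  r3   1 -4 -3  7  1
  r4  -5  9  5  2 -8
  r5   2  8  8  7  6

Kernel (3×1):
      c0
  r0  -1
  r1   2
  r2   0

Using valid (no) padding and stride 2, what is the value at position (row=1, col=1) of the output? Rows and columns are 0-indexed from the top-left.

-8

The receptive field on the input at this output position is [2 / -3 / 5]. Elementwise product with the kernel and sum: 2·-1 + -3·2.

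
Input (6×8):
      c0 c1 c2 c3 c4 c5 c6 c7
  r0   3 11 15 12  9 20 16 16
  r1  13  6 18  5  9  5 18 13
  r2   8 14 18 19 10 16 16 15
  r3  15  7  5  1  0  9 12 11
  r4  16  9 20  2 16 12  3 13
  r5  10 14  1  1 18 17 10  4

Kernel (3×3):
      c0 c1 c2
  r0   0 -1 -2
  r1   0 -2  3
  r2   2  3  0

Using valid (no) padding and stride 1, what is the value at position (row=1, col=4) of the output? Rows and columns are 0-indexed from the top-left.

The receptive field on the input at this output position is [9 5 18 / 10 16 16 / 0 9 12]. Elementwise product with the kernel and sum: 5·-1 + 18·-2 + 16·-2 + 16·3 + 0·2 + 9·3.

2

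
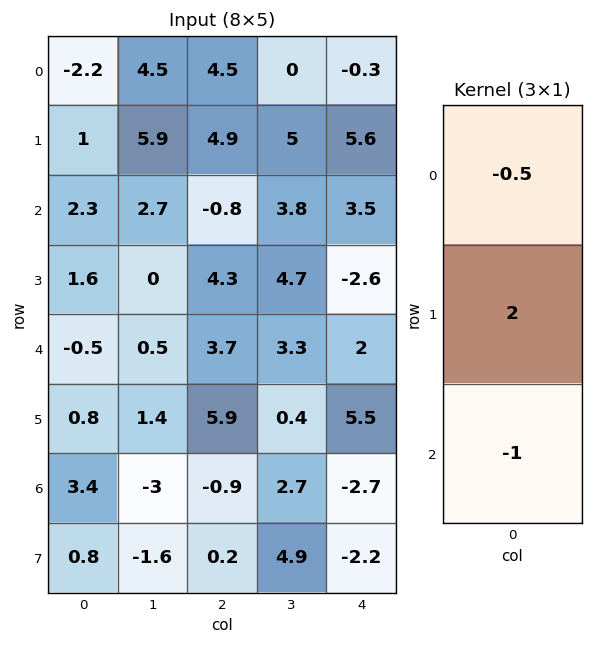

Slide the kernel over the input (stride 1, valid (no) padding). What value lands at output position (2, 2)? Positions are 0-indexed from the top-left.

The receptive field on the input at this output position is [-0.8 / 4.3 / 3.7]. Elementwise product with the kernel and sum: -0.8·-0.5 + 4.3·2 + 3.7·-1.

5.3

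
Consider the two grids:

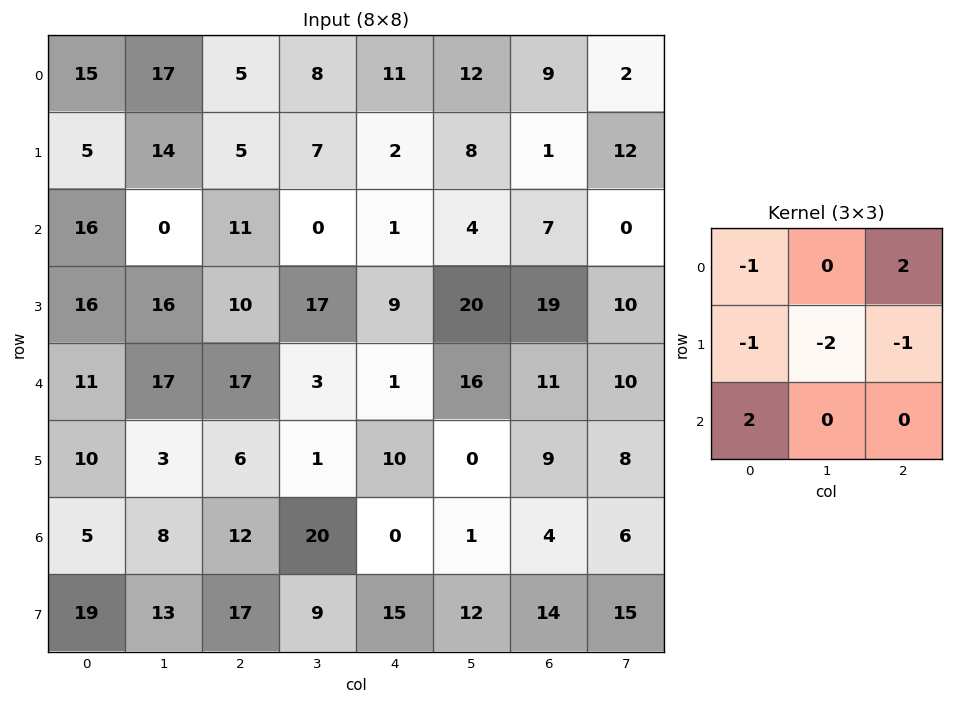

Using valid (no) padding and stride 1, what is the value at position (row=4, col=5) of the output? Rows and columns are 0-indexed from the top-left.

-20

The receptive field on the input at this output position is [16 11 10 / 0 9 8 / 1 4 6]. Elementwise product with the kernel and sum: 16·-1 + 10·2 + 0·-1 + 9·-2 + 8·-1 + 1·2.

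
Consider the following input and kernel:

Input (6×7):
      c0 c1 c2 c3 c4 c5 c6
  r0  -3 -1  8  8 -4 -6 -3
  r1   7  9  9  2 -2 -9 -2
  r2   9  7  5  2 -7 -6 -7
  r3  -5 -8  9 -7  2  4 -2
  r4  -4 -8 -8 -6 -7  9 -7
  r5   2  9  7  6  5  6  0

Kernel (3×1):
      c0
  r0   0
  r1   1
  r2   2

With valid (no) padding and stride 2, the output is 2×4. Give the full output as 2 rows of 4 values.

Output[0,0]: The receptive field on the input at this output position is [-3 / 7 / 9]. Elementwise product with the kernel and sum: 7·1 + 9·2.

25 19 -16 -16
-13 -7 -12 -16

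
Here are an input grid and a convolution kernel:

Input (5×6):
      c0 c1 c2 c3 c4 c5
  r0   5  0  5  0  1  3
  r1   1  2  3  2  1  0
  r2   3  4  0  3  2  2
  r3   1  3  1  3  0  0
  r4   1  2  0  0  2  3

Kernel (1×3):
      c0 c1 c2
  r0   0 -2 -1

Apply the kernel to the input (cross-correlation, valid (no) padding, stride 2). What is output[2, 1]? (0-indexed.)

The receptive field on the input at this output position is [0 0 2]. Elementwise product with the kernel and sum: 0·-2 + 2·-1.

-2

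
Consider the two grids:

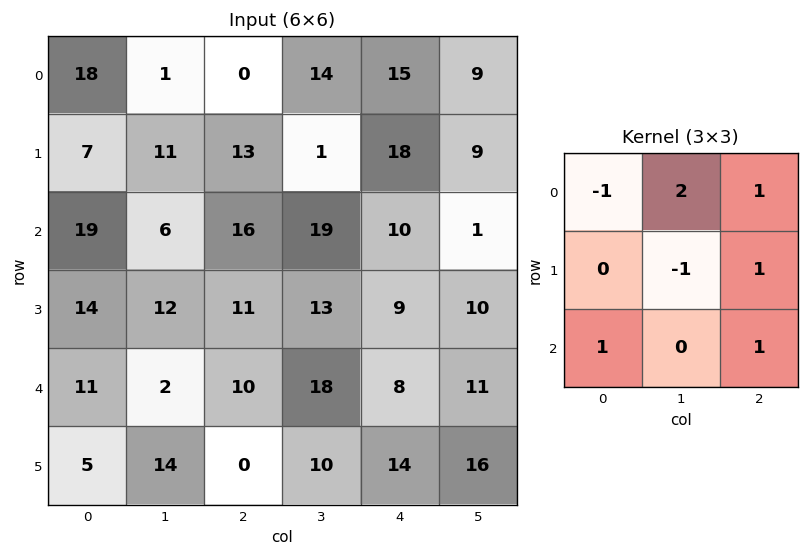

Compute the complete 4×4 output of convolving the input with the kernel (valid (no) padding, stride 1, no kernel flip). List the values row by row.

Output[0,0]: The receptive field on the input at this output position is [18 1 0 / 7 11 13 / 19 6 16]. Elementwise product with the kernel and sum: 18·-1 + 1·2 + 0·1 + 11·-1 + 13·1 + 19·1 + 16·1.

21 26 86 36
63 44 18 58
29 67 46 32
34 55 28 44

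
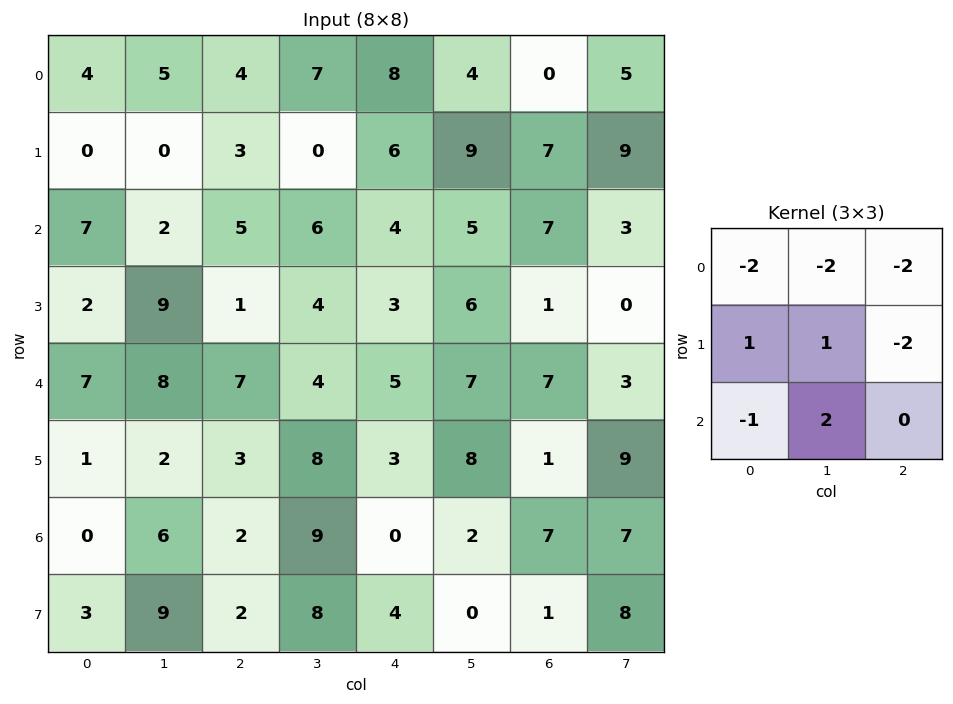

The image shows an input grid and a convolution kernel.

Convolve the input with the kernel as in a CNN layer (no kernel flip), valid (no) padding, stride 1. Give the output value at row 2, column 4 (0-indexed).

The receptive field on the input at this output position is [4 5 7 / 3 6 1 / 5 7 7]. Elementwise product with the kernel and sum: 4·-2 + 5·-2 + 7·-2 + 3·1 + 6·1 + 1·-2 + 5·-1 + 7·2.

-16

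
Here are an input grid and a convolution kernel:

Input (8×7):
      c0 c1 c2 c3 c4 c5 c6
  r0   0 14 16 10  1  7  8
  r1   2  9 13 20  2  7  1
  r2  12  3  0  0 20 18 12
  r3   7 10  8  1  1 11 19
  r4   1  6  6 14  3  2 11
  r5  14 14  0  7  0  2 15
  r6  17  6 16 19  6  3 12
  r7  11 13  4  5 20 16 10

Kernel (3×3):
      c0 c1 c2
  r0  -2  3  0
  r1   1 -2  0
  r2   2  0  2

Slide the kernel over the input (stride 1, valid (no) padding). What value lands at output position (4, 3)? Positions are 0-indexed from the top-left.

The receptive field on the input at this output position is [14 3 2 / 7 0 2 / 19 6 3]. Elementwise product with the kernel and sum: 14·-2 + 3·3 + 7·1 + 0·-2 + 19·2 + 3·2.

32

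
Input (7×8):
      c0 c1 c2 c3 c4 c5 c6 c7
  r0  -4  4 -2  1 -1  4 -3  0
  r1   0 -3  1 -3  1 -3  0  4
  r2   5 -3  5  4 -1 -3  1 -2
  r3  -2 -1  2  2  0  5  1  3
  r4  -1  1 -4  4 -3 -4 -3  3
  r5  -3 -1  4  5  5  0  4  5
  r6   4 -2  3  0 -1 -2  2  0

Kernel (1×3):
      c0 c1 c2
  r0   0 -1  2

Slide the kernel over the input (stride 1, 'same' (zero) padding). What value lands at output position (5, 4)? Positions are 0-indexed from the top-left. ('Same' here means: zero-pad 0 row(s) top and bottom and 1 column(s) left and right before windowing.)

-5

The receptive field on the zero-padded input at this output position is [5 5 0]. Elementwise product with the kernel and sum: 5·-1 + 0·2.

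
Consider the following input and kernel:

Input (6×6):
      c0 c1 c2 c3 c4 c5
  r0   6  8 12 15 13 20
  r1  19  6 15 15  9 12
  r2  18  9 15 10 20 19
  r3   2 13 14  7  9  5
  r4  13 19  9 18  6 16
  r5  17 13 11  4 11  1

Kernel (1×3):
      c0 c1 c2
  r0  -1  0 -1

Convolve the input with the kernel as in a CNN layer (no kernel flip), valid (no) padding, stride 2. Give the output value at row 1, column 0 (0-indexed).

-33

The receptive field on the input at this output position is [18 9 15]. Elementwise product with the kernel and sum: 18·-1 + 15·-1.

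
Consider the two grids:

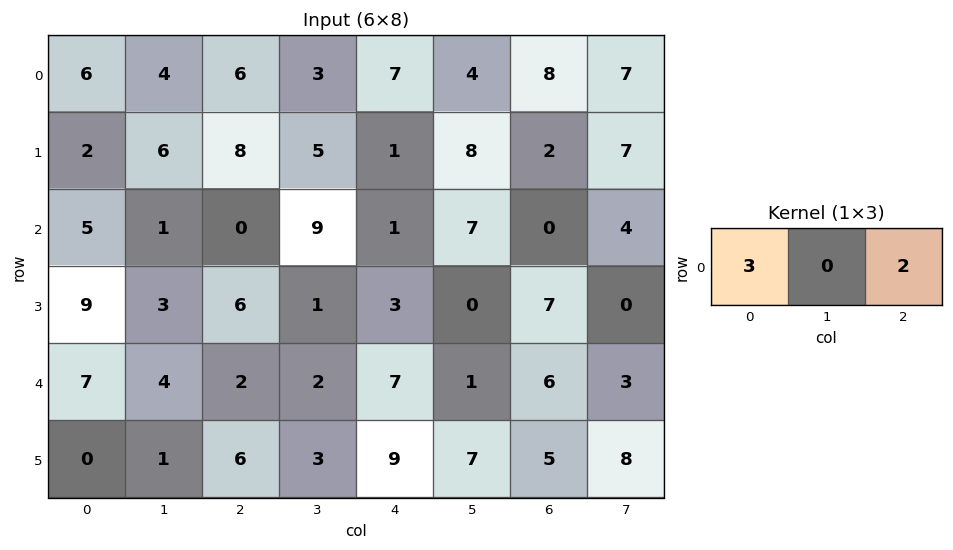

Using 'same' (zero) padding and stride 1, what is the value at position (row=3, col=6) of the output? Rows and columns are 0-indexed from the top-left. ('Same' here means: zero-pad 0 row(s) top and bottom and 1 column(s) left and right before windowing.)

0

The receptive field on the zero-padded input at this output position is [0 7 0]. Elementwise product with the kernel and sum: 0·3 + 0·2.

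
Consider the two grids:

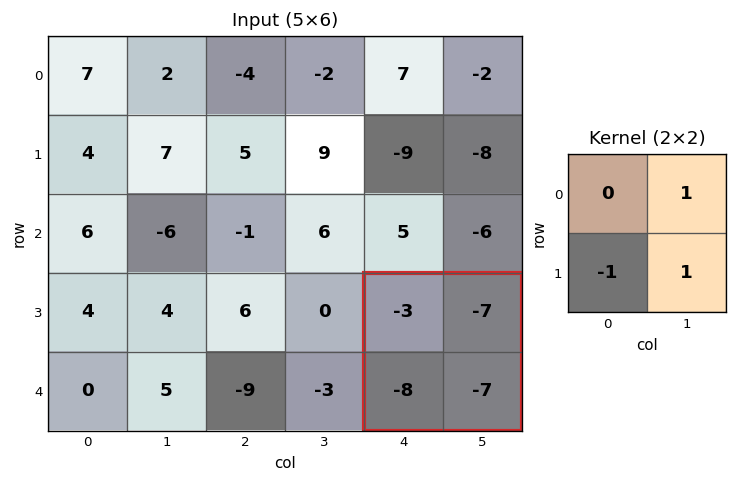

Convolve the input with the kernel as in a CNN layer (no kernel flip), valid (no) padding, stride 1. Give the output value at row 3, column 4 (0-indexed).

The receptive field on the input at this output position is [-3 -7 / -8 -7]. Elementwise product with the kernel and sum: -7·1 + -8·-1 + -7·1.

-6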